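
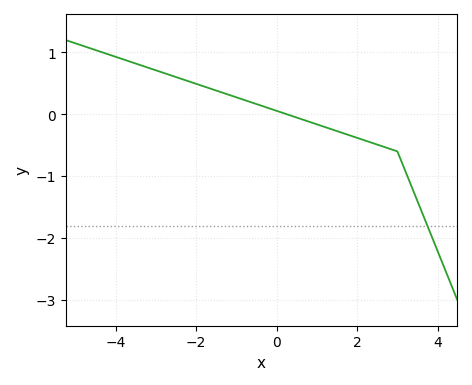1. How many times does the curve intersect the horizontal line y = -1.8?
1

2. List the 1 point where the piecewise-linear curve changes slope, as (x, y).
(3, -0.6)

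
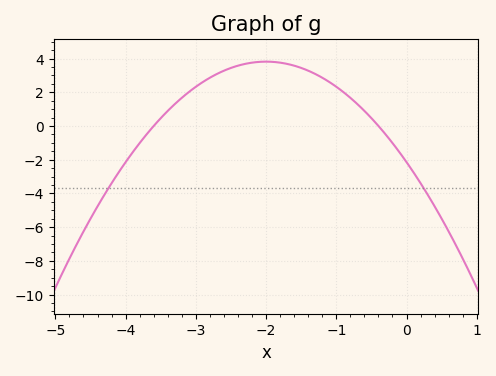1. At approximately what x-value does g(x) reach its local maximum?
-2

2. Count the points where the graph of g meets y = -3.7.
2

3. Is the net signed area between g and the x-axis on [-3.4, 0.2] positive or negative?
positive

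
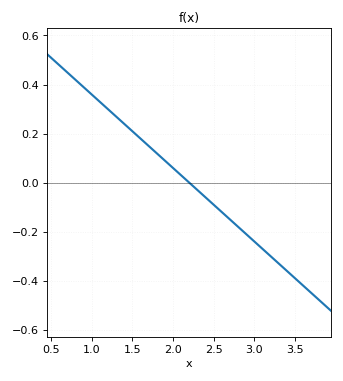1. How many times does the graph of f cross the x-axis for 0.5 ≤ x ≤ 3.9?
1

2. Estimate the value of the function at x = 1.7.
0.15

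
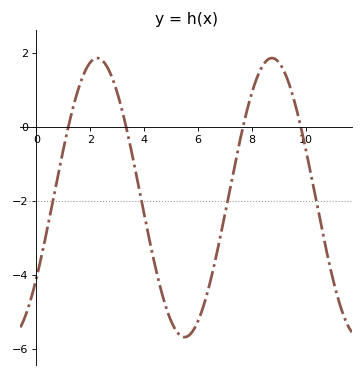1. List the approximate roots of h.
1.2, 3.4, 7.6, 9.8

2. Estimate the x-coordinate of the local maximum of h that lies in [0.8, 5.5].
2.2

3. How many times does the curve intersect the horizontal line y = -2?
4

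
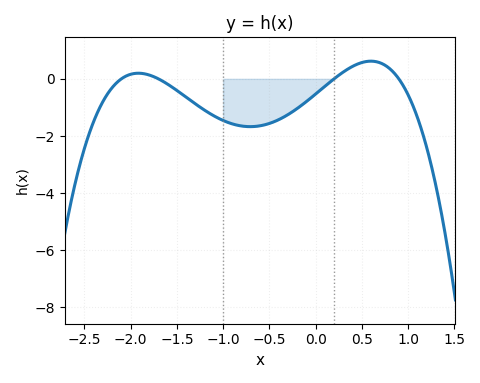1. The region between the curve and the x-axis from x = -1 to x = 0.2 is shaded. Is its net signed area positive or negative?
negative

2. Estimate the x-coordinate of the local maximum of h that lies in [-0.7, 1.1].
0.6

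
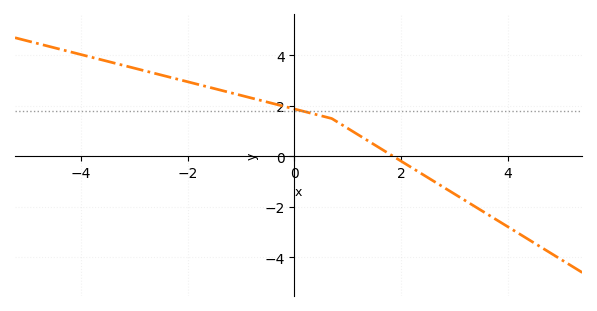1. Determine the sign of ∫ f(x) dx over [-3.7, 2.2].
positive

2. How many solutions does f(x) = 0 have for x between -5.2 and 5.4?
1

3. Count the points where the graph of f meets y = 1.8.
1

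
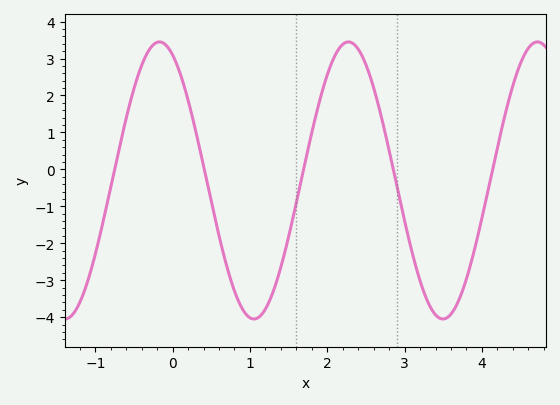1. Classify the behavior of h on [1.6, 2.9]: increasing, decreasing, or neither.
neither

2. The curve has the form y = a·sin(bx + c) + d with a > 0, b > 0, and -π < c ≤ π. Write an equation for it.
y = 3.75sin(2.57x + 2.01) - 0.3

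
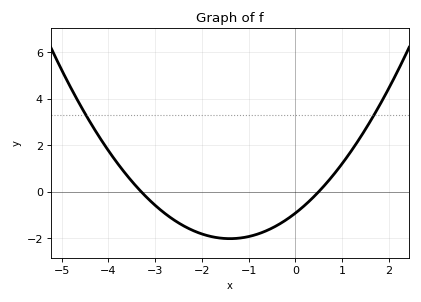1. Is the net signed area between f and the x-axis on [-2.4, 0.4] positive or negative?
negative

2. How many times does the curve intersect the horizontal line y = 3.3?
2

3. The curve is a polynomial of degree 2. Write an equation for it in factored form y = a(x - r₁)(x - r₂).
y = 0.56(x + 3.3)(x - 0.5)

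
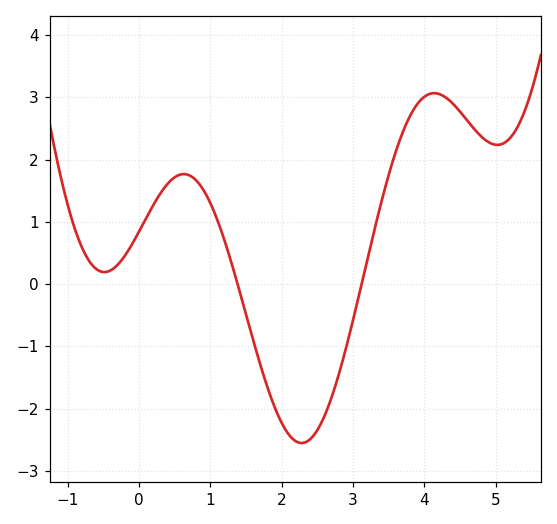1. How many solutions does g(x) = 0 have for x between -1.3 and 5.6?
2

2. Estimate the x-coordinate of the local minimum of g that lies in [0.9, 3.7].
2.28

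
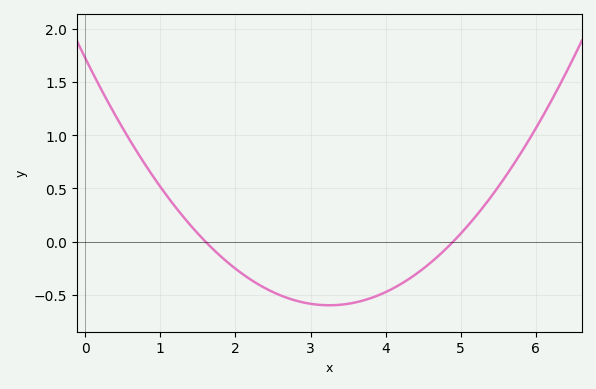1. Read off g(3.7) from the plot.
-0.554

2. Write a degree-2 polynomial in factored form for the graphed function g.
y = 0.22(x - 1.6)(x - 4.9)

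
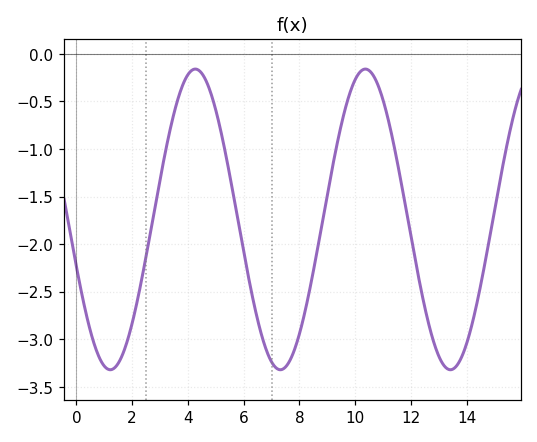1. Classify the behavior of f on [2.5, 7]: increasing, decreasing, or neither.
neither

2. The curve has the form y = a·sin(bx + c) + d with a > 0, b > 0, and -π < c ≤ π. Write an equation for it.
y = 1.58sin(1x - 2.8) - 1.74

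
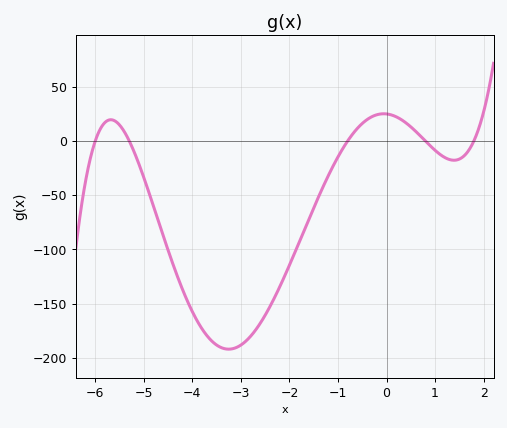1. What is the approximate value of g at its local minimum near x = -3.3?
-192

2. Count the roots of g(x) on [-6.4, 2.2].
5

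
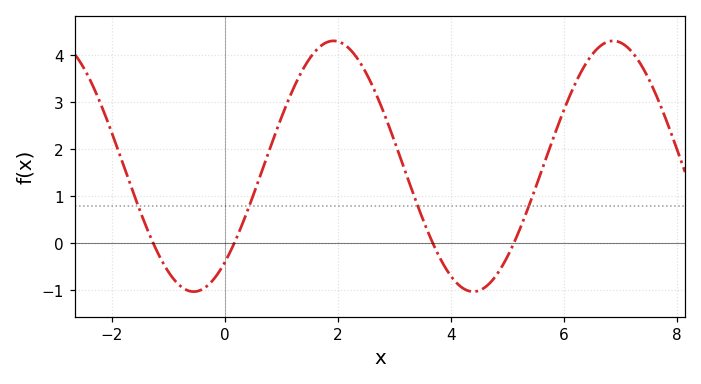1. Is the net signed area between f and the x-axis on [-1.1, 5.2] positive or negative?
positive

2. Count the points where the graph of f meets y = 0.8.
4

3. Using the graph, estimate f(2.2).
4.14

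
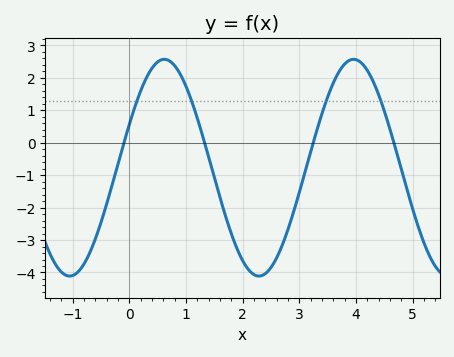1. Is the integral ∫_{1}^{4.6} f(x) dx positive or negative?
negative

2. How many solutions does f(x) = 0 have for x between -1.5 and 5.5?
4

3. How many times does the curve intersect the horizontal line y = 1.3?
4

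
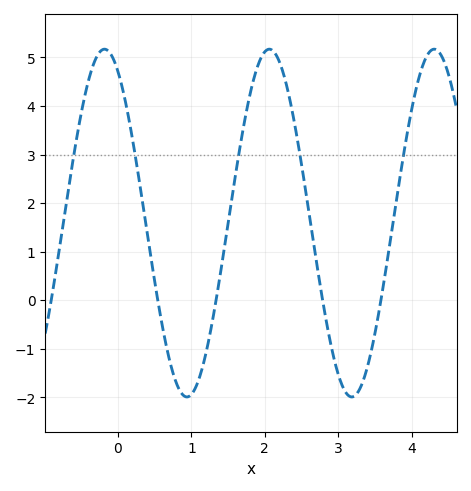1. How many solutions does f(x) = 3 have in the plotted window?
5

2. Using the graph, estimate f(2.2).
4.9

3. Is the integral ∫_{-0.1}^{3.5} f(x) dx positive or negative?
positive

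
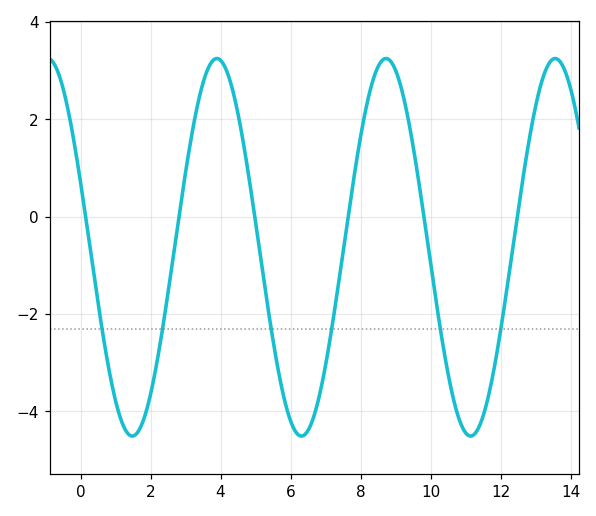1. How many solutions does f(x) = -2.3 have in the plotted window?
6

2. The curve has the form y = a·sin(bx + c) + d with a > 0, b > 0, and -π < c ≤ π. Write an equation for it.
y = 3.88sin(1.3x + 2.79) - 0.63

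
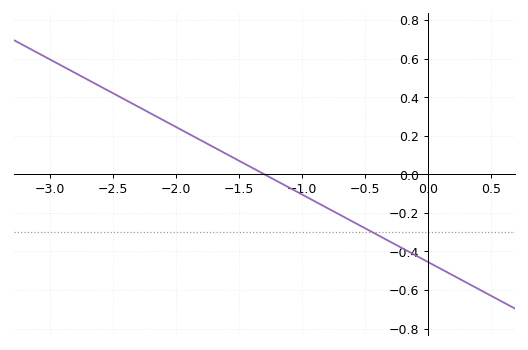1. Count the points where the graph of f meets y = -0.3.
1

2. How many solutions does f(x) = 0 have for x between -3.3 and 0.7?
1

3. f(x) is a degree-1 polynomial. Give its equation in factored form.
y = -0.35(x + 1.3)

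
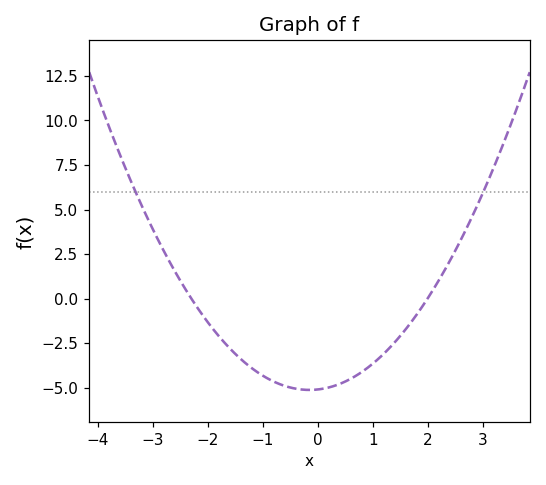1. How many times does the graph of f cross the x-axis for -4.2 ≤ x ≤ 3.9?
2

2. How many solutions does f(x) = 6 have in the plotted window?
2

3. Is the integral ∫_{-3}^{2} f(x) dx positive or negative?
negative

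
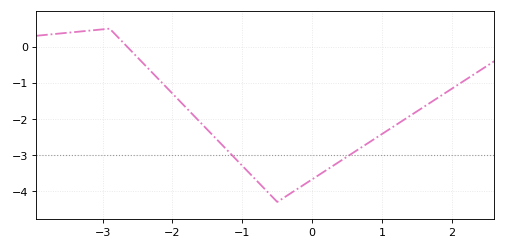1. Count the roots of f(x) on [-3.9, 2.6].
1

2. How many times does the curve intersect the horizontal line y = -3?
2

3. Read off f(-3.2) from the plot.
0.4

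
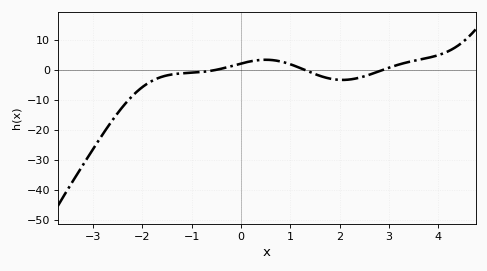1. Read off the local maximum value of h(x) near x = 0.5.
3.5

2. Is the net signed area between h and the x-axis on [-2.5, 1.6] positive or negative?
negative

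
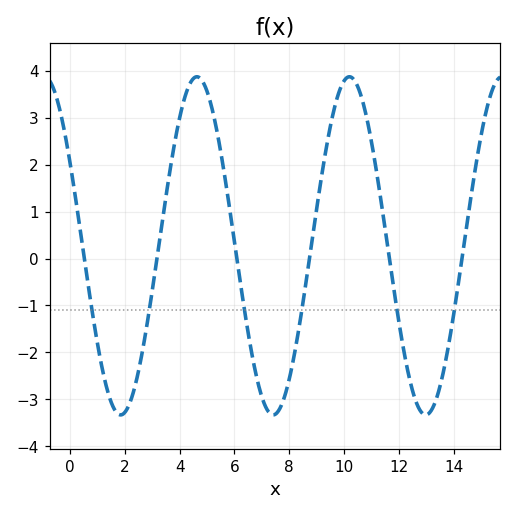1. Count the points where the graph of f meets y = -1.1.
6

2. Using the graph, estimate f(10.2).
3.9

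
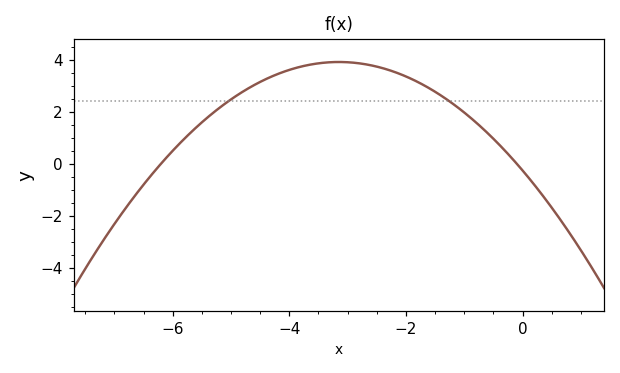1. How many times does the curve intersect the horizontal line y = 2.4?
2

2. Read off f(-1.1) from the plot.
2.2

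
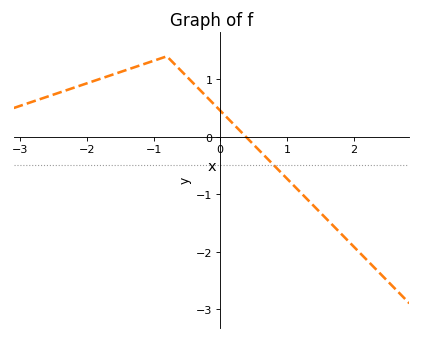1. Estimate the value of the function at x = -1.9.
0.969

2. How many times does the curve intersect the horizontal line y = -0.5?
1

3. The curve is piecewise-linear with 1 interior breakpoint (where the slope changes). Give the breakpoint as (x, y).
(-0.8, 1.4)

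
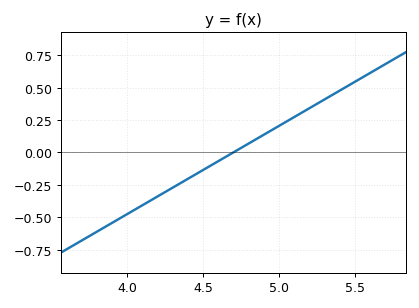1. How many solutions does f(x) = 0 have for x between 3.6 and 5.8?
1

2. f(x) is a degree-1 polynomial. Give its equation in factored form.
y = 0.68(x - 4.7)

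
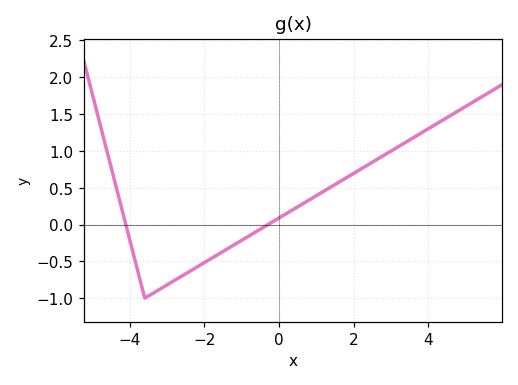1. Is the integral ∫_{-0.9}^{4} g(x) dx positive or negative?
positive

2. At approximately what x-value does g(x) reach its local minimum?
-3.6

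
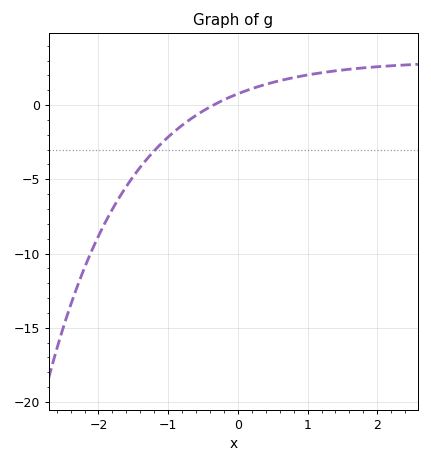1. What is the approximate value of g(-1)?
-2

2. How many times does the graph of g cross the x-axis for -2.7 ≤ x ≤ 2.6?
1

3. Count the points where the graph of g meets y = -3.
1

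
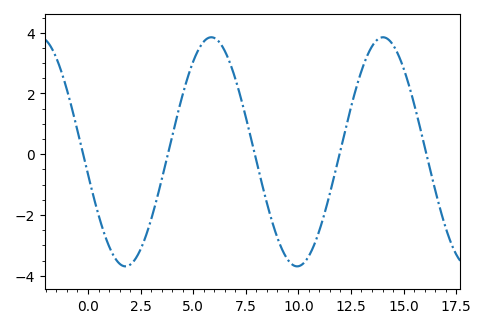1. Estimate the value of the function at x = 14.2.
3.81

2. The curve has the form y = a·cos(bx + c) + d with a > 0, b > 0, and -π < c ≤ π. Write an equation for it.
y = 3.77cos(0.77x + 1.77) + 0.08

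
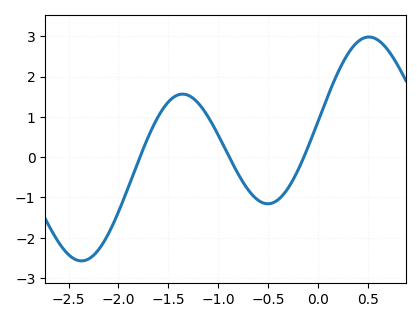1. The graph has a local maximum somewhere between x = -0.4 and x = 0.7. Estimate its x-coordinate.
0.5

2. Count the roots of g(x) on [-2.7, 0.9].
3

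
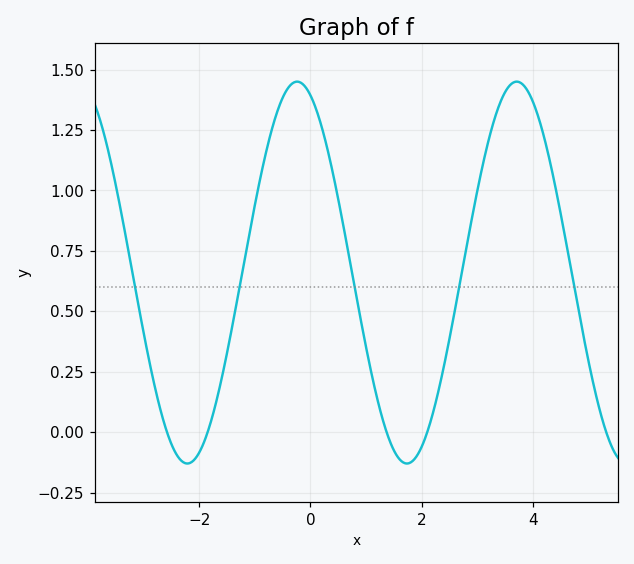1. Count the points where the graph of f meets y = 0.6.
5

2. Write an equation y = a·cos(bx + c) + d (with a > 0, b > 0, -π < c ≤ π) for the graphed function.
y = 0.79cos(1.6x + 0.38) + 0.66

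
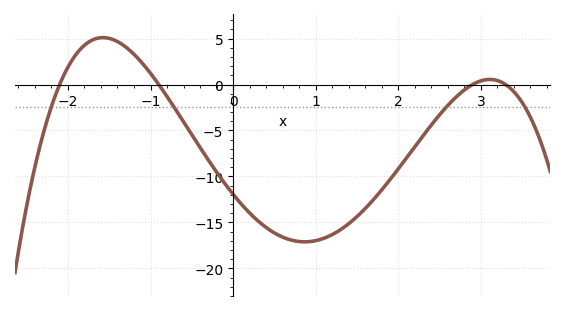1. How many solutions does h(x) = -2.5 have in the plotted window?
4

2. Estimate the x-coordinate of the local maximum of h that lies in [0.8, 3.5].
3.11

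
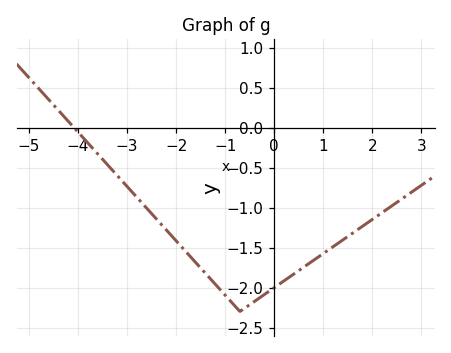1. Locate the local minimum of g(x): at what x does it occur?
-0.8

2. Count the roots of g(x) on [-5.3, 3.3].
1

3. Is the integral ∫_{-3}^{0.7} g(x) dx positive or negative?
negative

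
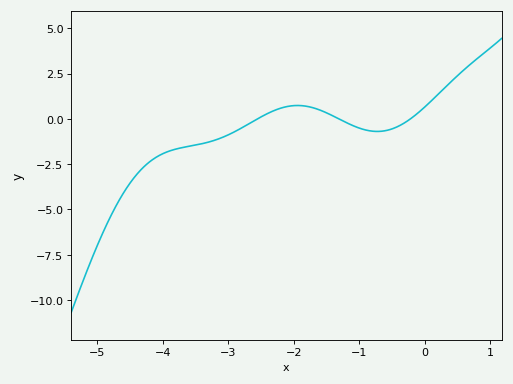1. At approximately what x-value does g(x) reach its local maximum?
-1.9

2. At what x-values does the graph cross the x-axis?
-2.6, -1.3, -0.2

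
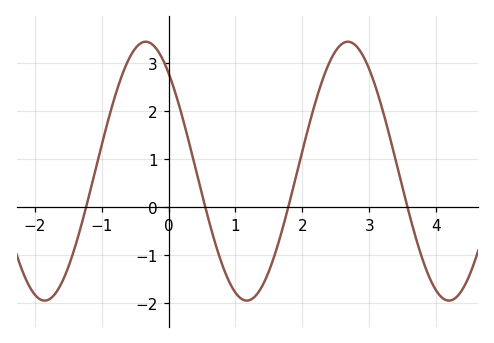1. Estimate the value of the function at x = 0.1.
2.39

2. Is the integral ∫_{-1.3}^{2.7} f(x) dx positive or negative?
positive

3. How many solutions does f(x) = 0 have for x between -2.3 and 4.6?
4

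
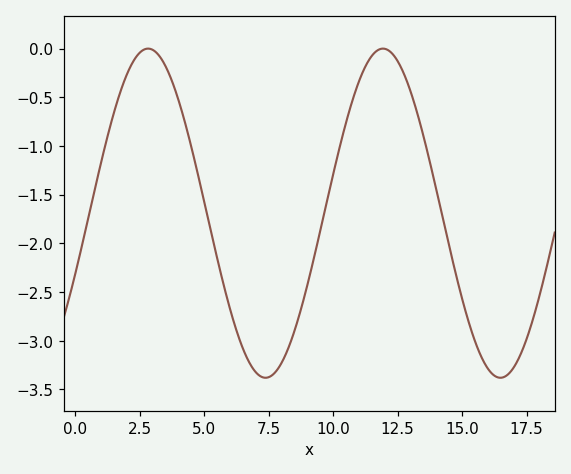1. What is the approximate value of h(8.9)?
-2.55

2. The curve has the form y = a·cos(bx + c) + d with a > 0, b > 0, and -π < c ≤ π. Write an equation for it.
y = 1.69cos(0.69x - 1.9) - 1.69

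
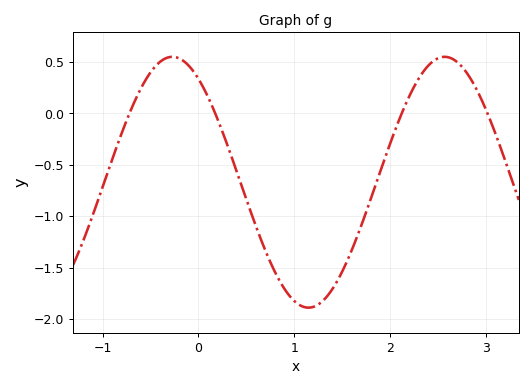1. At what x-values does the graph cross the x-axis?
-0.72, 0.176, 2.12, 3.02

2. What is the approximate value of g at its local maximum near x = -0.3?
0.55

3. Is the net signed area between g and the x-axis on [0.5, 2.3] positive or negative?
negative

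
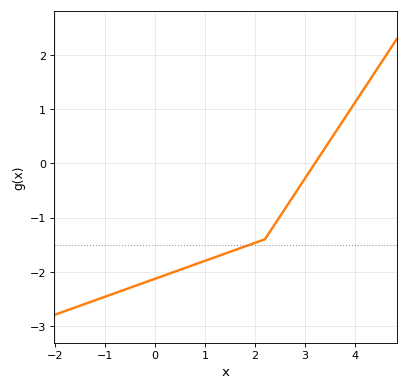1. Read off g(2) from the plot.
-1.5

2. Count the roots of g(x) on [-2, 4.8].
1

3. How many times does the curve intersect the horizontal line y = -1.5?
1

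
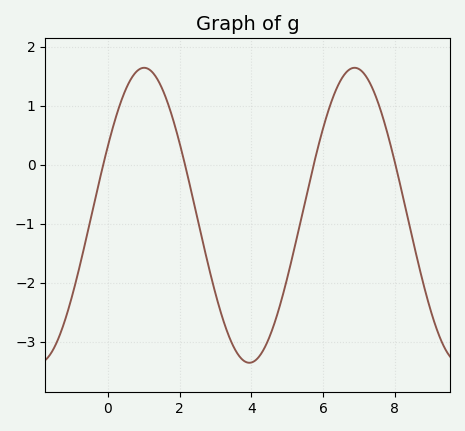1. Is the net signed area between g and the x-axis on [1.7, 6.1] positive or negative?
negative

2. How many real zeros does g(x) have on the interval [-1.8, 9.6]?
4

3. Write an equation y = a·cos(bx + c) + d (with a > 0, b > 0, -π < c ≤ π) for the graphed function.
y = 2.5cos(1.1x - 1.1) - 0.86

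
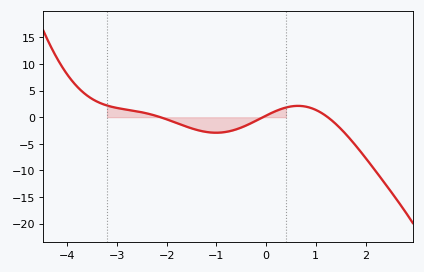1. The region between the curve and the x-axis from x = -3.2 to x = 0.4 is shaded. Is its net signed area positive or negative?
negative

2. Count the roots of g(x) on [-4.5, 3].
3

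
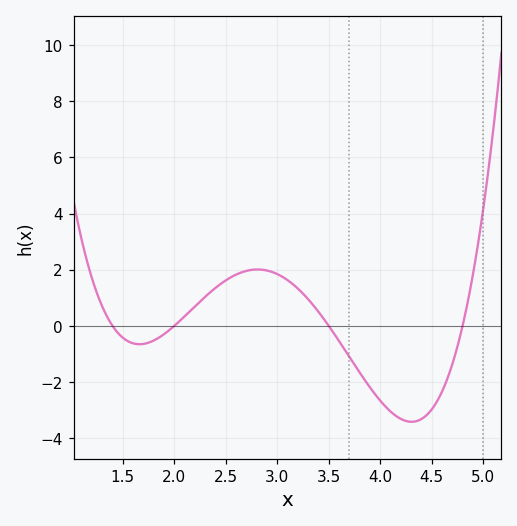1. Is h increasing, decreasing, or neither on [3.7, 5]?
neither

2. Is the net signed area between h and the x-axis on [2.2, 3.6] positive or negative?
positive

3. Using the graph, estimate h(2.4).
1.35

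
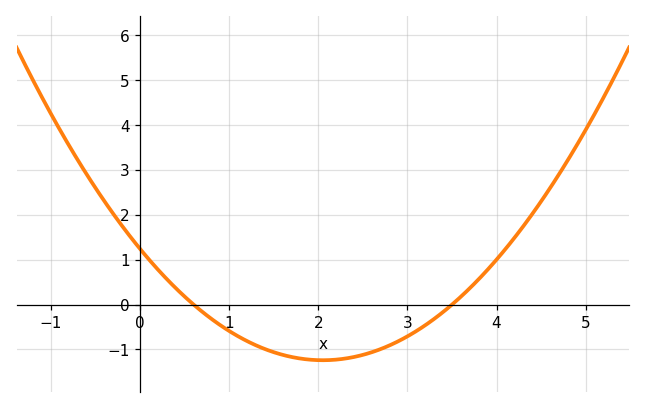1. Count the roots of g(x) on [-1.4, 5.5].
2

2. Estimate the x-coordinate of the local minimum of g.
2.05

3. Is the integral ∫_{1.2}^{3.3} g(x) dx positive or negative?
negative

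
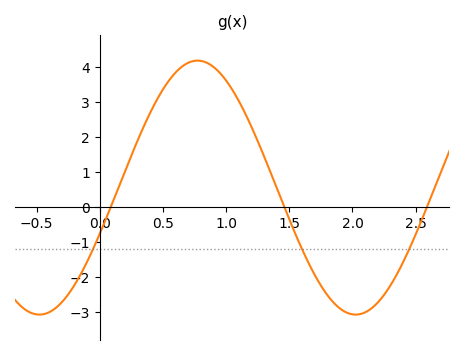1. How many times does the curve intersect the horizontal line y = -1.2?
3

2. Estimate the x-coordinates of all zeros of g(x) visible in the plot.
0.1, 1.45, 2.6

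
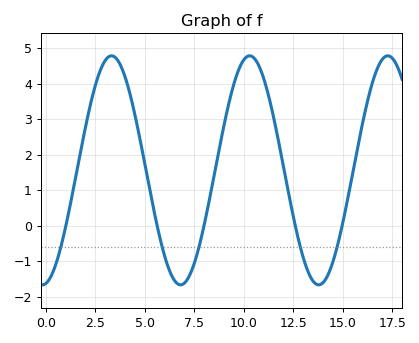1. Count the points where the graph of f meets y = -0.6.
5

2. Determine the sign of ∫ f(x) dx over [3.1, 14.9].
positive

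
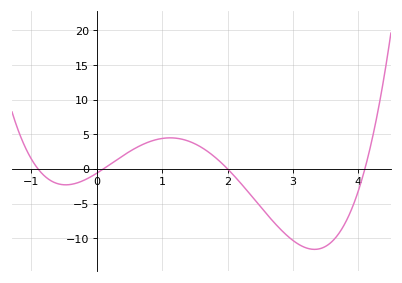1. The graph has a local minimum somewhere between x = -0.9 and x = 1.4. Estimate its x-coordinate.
-0.475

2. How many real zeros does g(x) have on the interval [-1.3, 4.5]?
4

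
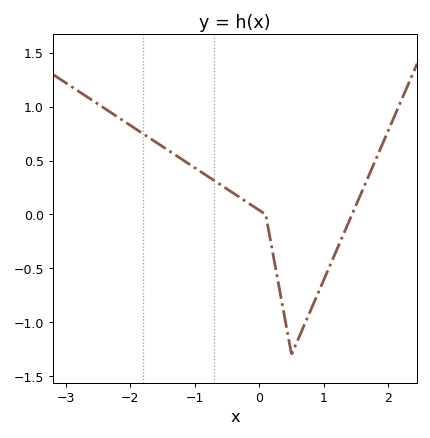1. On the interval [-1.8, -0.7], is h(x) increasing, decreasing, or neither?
decreasing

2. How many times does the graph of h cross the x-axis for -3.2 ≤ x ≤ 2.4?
2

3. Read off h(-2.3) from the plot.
0.945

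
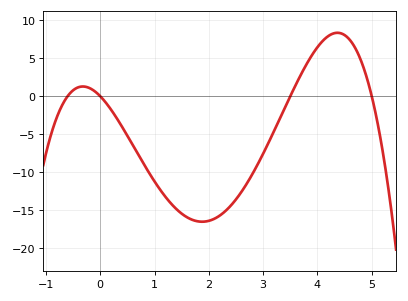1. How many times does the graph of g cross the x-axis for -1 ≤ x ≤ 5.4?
4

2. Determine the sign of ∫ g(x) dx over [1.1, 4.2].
negative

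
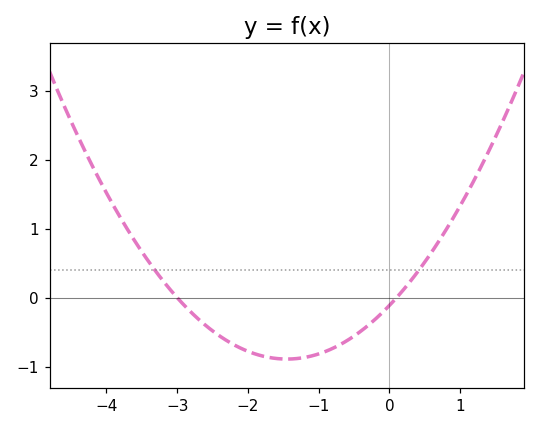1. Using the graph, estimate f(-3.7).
1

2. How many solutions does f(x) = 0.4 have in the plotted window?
2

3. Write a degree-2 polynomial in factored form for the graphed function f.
y = 0.37(x + 3)(x - 0.1)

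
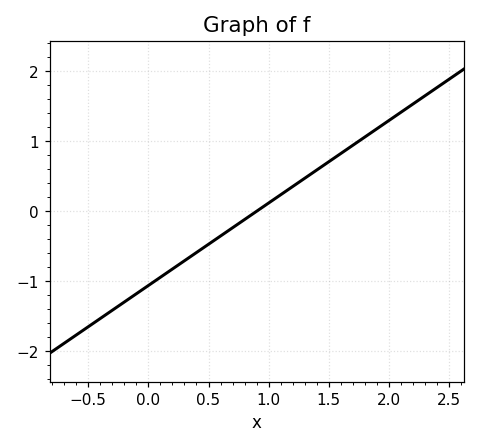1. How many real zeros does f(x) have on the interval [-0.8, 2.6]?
1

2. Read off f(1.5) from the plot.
0.7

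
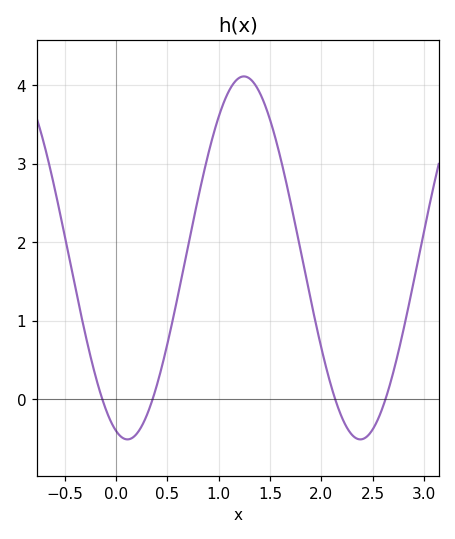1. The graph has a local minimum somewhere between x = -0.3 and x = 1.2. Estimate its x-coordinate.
0.113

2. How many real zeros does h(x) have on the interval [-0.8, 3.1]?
4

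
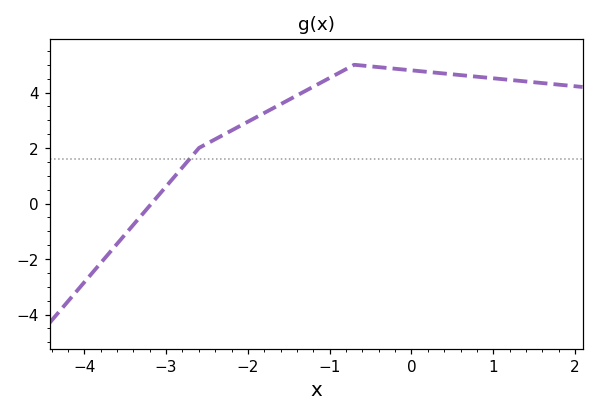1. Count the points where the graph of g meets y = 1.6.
1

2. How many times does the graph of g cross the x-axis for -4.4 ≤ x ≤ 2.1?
1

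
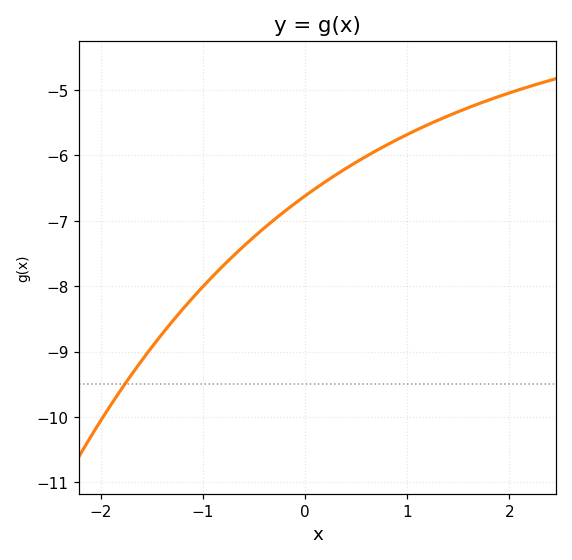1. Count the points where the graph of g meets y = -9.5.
1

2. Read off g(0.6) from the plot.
-6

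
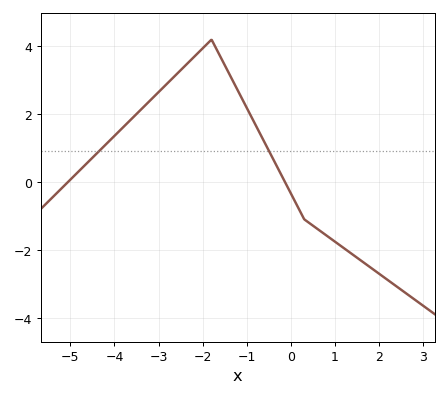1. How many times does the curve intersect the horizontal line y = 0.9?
2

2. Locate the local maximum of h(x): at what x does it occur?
-1.8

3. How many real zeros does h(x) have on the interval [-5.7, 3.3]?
2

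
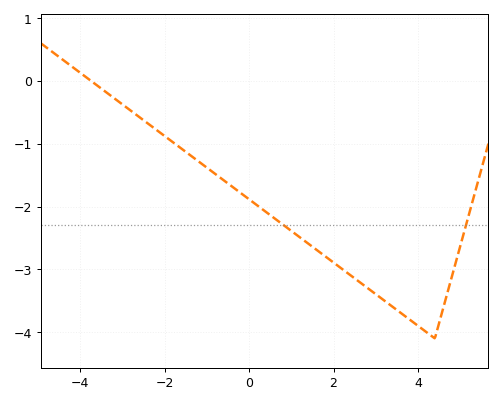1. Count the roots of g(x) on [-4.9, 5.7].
1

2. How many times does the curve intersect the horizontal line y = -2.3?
2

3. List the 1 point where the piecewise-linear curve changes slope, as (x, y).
(4.4, -4.1)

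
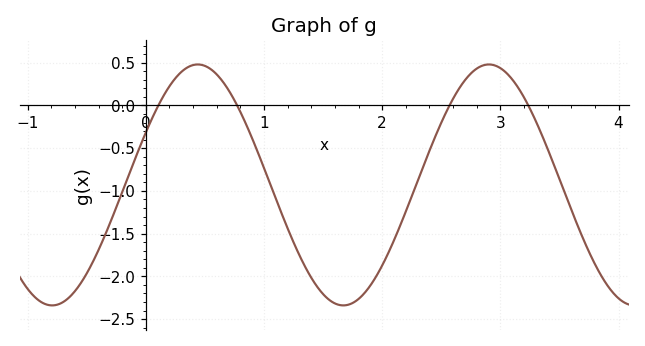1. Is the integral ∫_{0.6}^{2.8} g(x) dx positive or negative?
negative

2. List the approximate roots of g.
0.106, 0.773, 2.57, 3.24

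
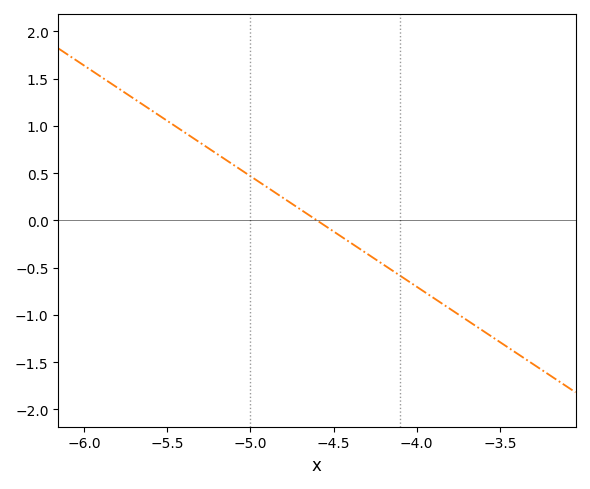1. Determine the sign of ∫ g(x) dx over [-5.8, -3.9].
positive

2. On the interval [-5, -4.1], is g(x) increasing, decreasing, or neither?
decreasing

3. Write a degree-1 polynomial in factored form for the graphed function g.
y = -1.17(x + 4.6)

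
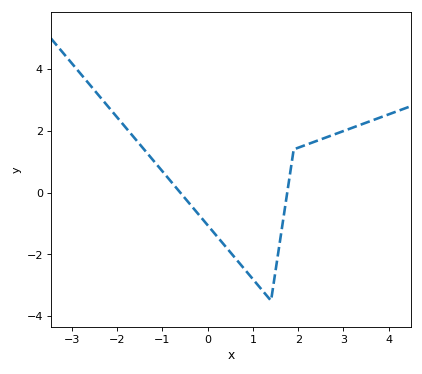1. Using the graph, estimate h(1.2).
-3.2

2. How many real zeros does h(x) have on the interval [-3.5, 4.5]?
2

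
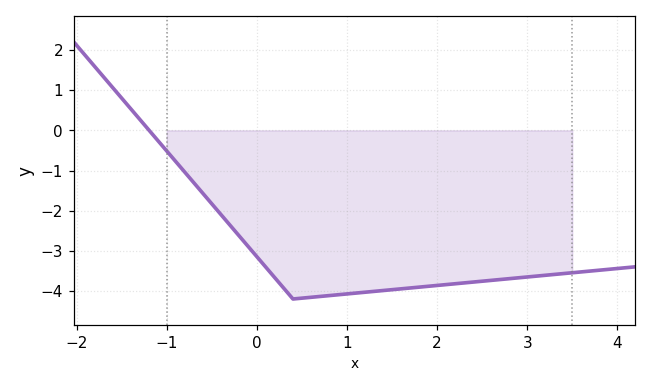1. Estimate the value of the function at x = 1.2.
-4.03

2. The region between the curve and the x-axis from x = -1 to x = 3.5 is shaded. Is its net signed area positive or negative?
negative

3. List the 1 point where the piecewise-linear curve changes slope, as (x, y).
(0.4, -4.2)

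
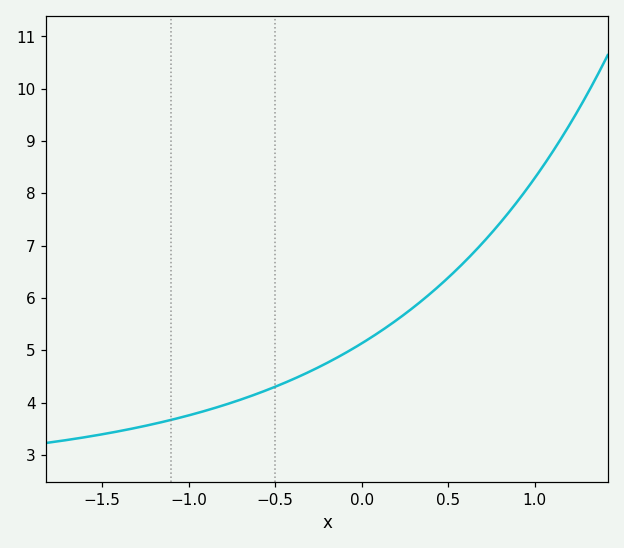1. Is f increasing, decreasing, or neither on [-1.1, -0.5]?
increasing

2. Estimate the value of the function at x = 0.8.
7.43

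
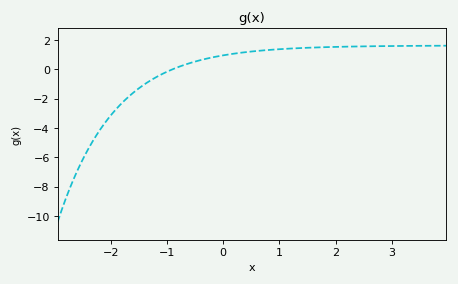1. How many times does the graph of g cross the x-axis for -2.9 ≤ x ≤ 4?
1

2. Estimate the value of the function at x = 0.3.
1.2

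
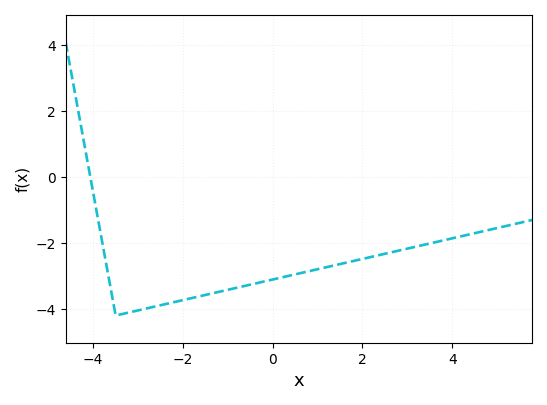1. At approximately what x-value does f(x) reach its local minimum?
-3.5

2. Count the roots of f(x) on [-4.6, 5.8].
1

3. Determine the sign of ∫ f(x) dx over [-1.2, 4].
negative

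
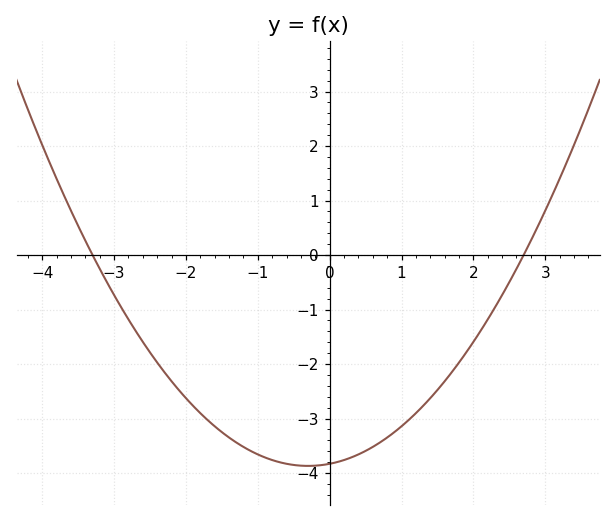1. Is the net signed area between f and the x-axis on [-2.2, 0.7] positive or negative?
negative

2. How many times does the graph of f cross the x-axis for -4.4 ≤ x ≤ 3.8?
2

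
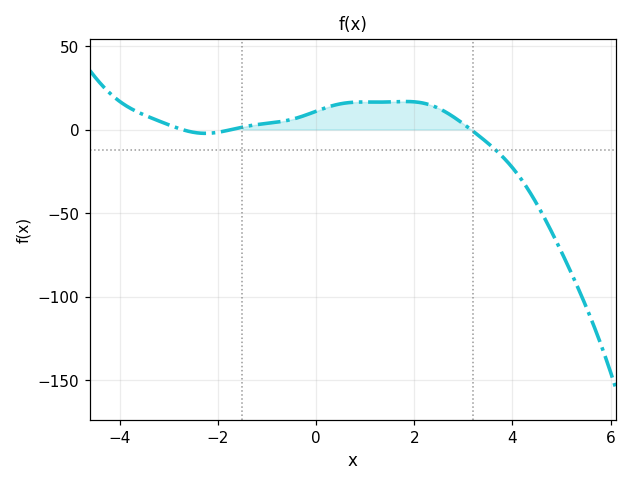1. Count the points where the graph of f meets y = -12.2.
1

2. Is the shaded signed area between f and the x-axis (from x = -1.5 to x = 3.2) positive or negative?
positive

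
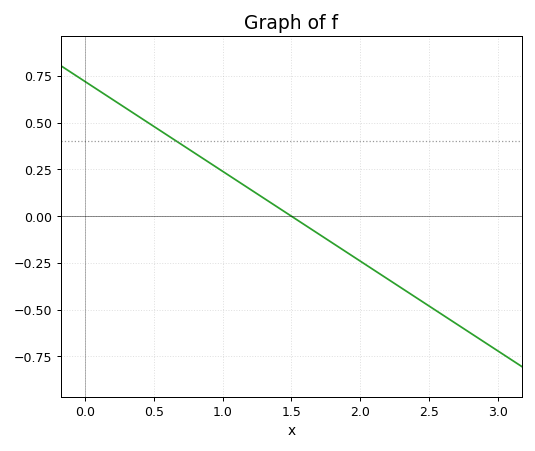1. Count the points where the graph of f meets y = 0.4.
1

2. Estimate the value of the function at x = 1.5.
0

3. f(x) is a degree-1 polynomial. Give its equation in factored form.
y = -0.48(x - 1.5)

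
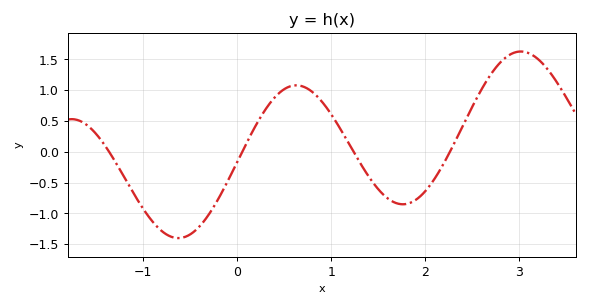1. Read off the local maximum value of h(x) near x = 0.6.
1.08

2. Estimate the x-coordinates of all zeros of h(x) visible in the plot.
-1.36, 0.052, 1.24, 2.26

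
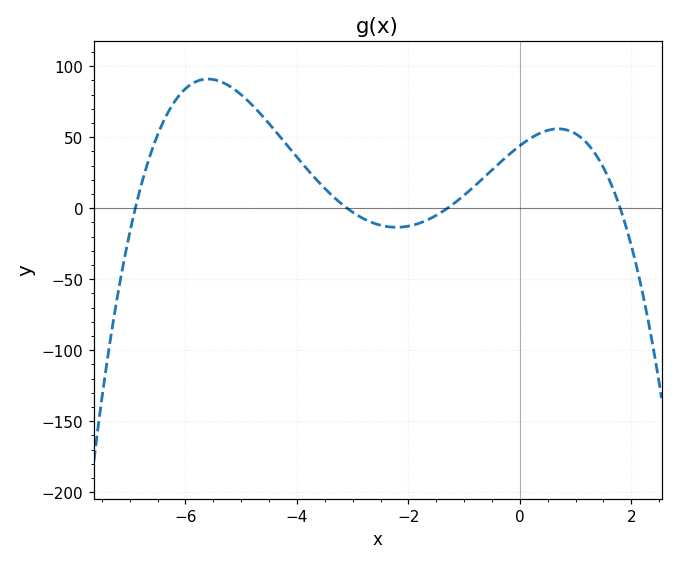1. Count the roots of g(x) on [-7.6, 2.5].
4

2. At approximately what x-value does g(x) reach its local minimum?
-2.21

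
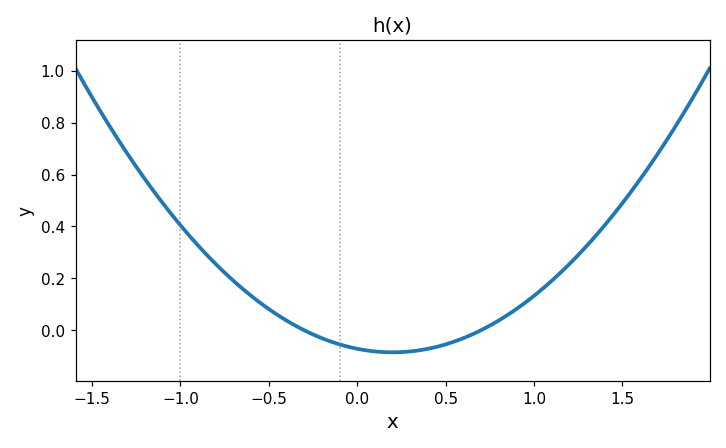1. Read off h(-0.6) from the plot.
0.14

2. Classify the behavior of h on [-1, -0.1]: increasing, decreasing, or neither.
decreasing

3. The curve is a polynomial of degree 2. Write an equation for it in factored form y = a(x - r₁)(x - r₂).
y = 0.34(x + 0.3)(x - 0.7)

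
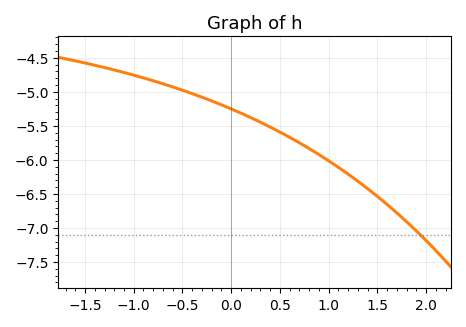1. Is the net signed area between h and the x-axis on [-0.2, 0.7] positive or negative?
negative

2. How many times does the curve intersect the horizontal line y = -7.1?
1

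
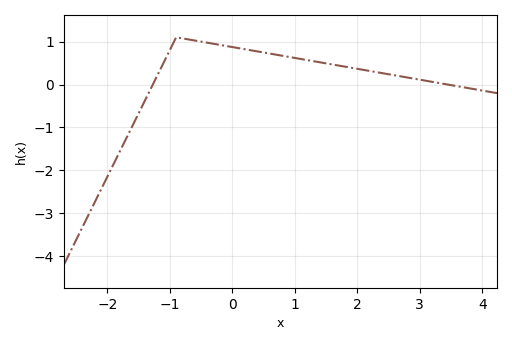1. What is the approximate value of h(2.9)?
0.1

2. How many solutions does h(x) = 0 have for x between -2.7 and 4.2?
2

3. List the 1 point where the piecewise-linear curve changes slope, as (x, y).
(-0.9, 1.1)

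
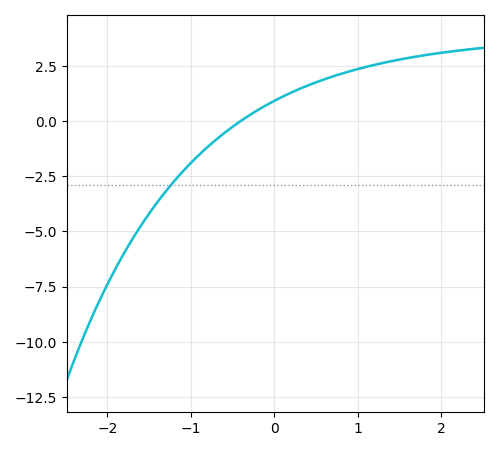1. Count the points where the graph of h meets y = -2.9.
1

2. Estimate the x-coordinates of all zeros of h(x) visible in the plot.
-0.4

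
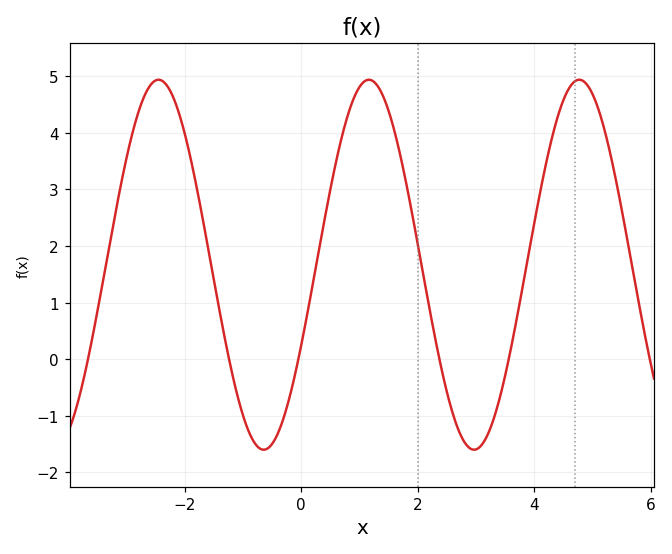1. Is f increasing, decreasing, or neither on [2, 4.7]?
neither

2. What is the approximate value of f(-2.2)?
4.64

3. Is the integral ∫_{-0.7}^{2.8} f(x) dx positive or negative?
positive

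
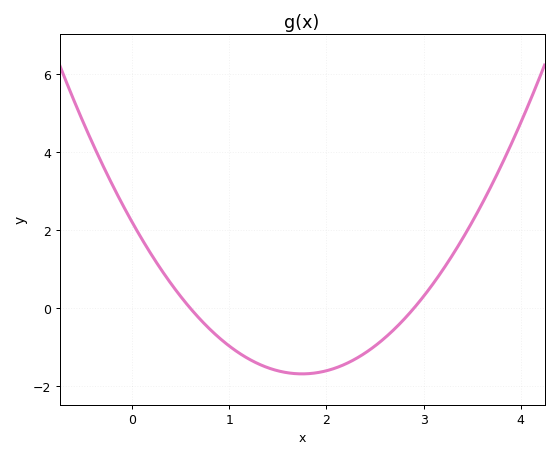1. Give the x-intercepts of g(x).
0.6, 2.9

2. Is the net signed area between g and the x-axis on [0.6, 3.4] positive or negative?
negative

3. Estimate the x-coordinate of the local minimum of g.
1.75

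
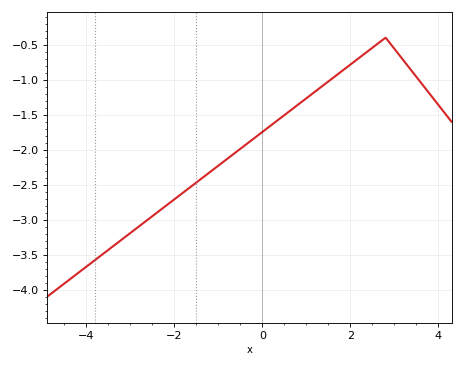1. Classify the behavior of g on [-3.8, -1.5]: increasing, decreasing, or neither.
increasing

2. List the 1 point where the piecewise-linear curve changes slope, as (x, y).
(2.8, -0.4)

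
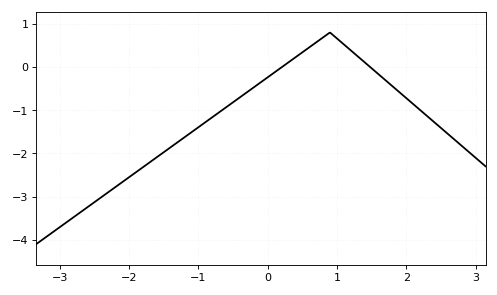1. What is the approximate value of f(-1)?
-1.4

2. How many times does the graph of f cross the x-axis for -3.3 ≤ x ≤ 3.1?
2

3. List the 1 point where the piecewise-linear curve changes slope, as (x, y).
(0.9, 0.8)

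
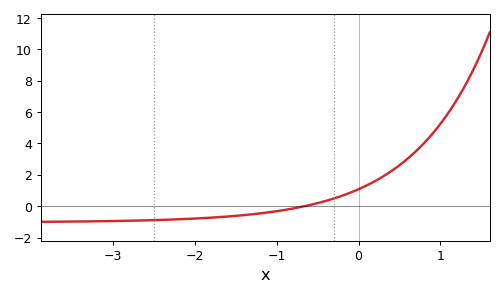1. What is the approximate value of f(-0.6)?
0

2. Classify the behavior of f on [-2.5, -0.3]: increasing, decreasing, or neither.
increasing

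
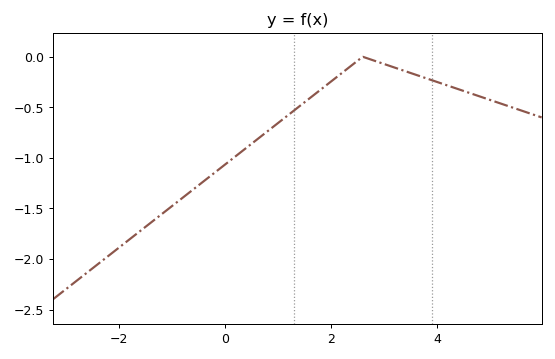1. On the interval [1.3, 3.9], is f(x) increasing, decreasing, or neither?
neither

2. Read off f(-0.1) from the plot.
-1.1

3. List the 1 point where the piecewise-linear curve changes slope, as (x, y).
(2.6, 0)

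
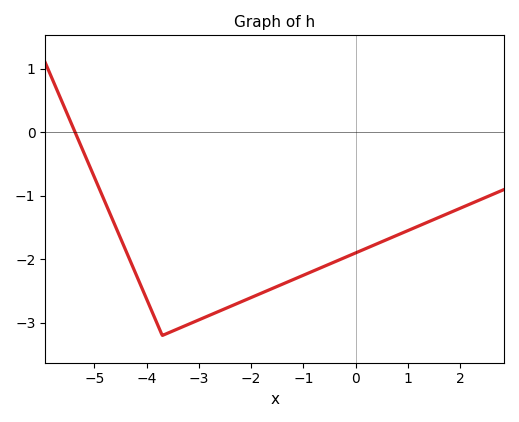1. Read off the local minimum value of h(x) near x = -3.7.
-3.2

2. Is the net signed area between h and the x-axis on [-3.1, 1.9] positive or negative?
negative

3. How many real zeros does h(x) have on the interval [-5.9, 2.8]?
1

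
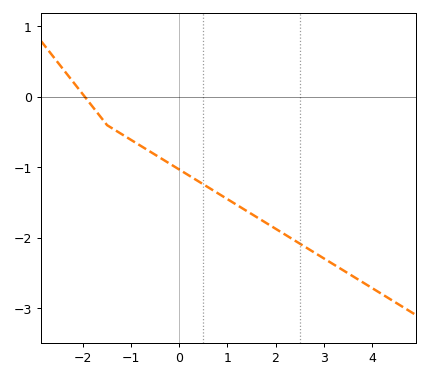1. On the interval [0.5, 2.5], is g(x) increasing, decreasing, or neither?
decreasing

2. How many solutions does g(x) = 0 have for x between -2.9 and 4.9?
1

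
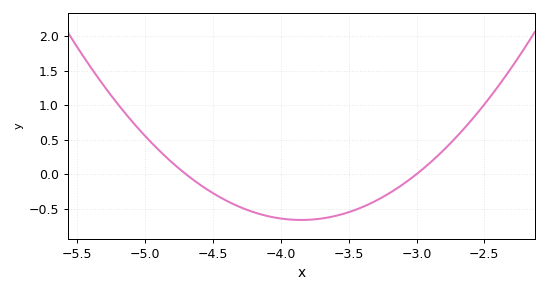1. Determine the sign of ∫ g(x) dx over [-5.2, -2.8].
negative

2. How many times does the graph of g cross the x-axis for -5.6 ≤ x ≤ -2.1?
2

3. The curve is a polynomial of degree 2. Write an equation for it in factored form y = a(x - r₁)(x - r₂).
y = 0.92(x + 4.7)(x + 3)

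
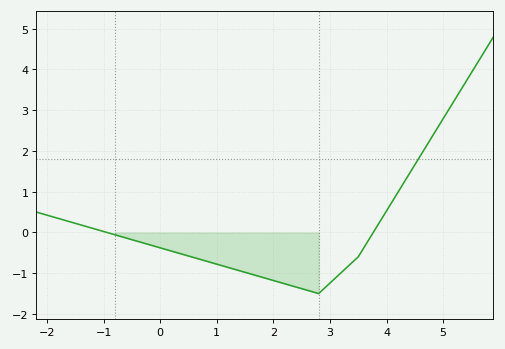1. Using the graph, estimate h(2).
-1.18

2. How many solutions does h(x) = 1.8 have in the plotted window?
1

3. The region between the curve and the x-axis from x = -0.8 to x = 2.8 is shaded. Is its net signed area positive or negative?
negative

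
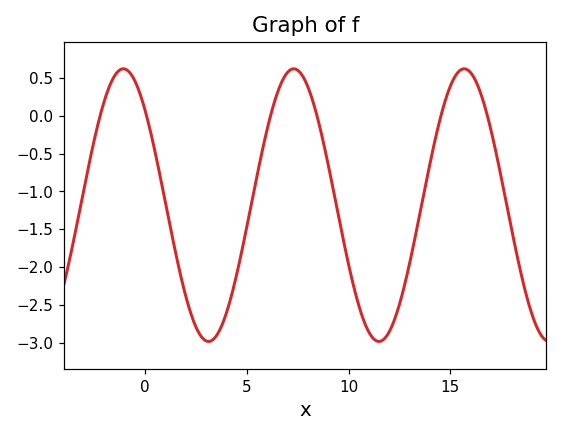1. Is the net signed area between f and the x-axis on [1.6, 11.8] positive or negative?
negative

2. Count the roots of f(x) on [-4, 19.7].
6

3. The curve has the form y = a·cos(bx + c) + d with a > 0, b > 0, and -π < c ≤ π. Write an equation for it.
y = 1.8cos(0.75x + 0.81) - 1.18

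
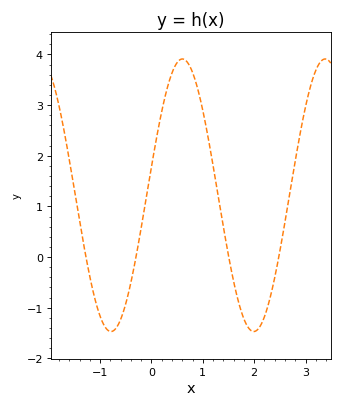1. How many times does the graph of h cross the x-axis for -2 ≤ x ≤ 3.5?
4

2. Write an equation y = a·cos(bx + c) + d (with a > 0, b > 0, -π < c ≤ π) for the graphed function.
y = 2.69cos(2.26x - 1.36) + 1.22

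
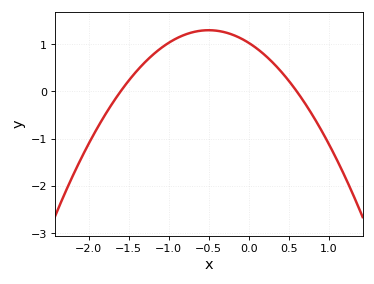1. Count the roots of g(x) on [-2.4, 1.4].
2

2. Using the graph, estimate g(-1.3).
0.6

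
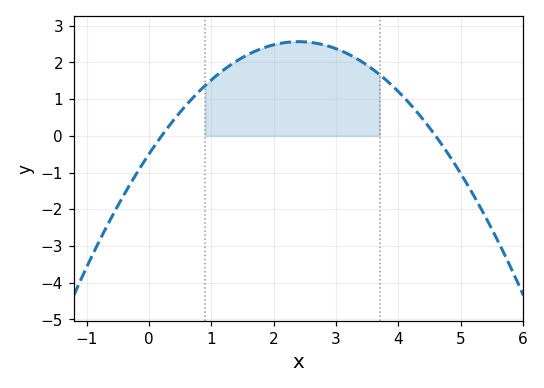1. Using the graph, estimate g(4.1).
1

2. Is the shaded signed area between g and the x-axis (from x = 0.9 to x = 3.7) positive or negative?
positive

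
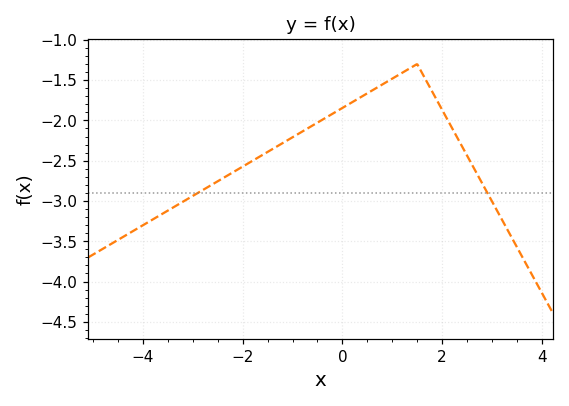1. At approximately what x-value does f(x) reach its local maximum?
1.4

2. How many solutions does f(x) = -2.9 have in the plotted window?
2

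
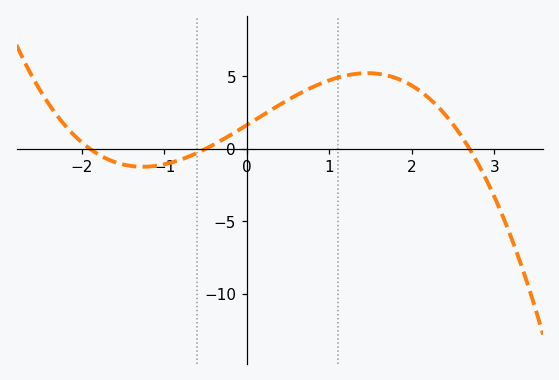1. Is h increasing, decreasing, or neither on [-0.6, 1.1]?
increasing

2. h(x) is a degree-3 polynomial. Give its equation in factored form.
y = -0.64(x + 1.9)(x + 0.5)(x - 2.7)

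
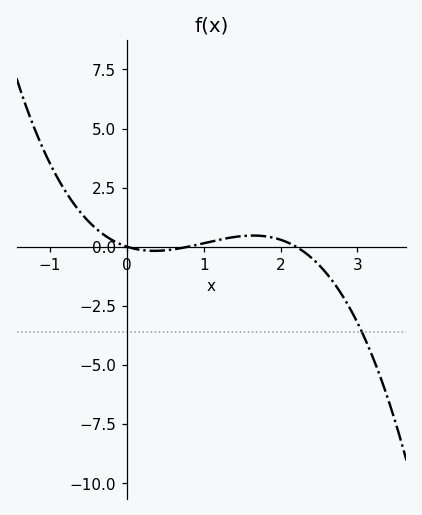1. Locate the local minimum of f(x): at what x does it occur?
0.357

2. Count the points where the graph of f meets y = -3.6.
1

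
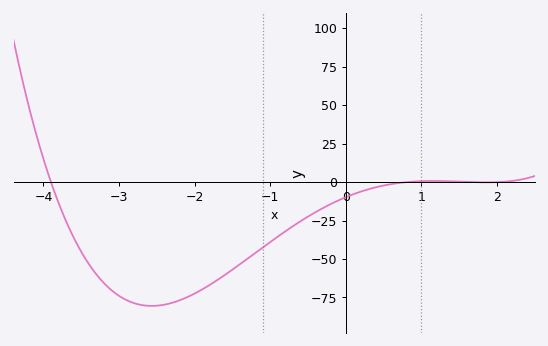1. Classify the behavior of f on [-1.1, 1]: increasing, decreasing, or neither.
increasing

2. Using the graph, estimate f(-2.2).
-76.9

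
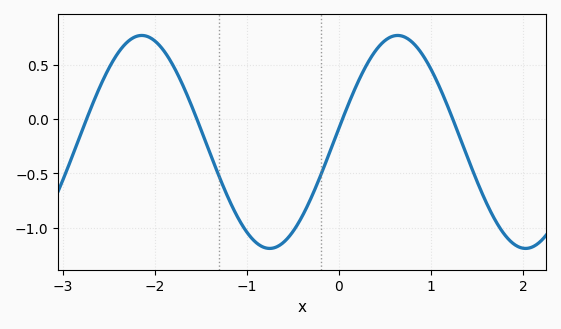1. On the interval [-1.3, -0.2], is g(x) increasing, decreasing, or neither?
neither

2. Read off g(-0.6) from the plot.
-1.15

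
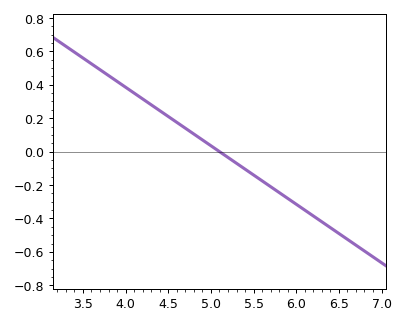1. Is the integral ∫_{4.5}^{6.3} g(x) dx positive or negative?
negative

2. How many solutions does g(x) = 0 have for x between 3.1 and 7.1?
1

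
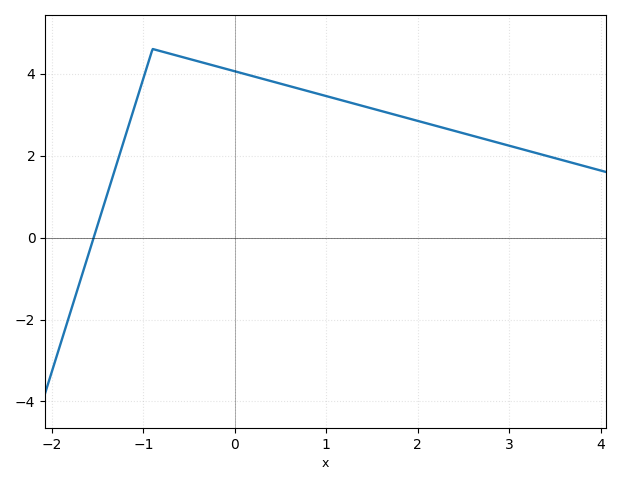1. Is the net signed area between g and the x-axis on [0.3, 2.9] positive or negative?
positive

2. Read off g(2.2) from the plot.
2.8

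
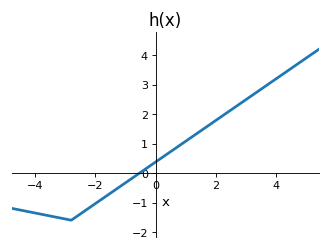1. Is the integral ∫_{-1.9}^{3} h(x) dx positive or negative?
positive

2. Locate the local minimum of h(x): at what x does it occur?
-2.8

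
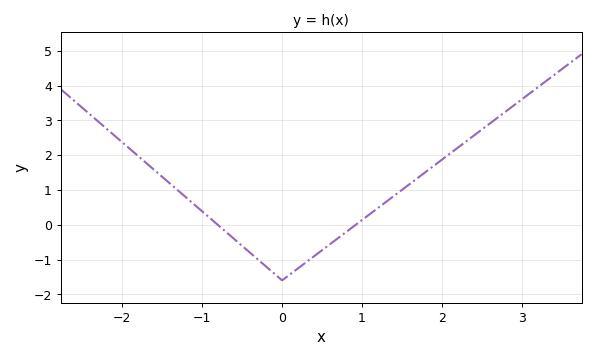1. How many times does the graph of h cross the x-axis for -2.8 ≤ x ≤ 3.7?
2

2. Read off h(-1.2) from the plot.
0.8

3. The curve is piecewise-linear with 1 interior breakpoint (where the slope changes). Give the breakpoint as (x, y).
(0, -1.6)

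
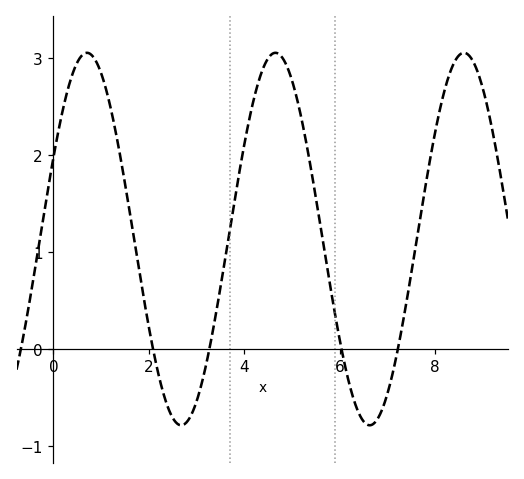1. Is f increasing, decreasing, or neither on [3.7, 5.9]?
neither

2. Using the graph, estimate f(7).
-0.5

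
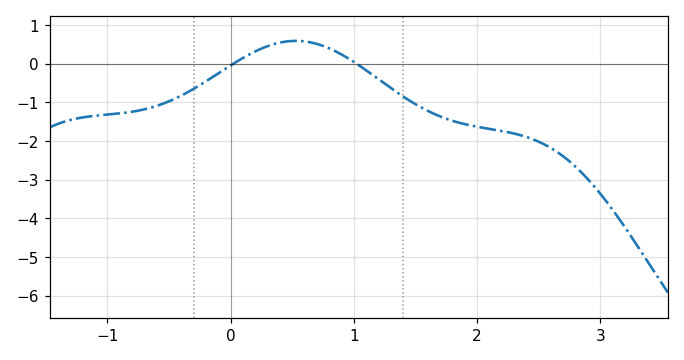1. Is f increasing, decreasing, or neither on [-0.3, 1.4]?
neither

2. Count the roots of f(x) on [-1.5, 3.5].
2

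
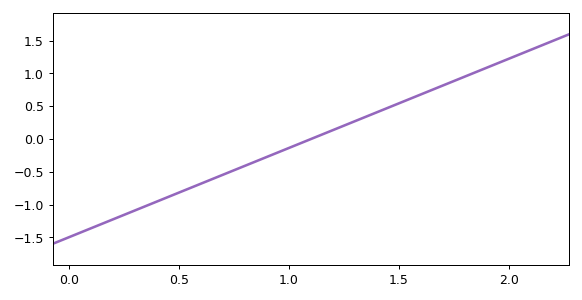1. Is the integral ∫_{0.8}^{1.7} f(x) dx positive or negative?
positive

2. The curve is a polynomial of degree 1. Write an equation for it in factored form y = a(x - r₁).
y = 1.36(x - 1.1)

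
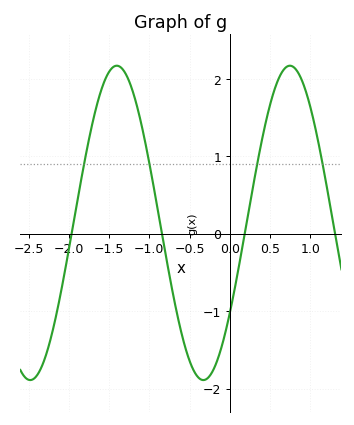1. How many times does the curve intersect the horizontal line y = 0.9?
4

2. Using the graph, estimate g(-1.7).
1.5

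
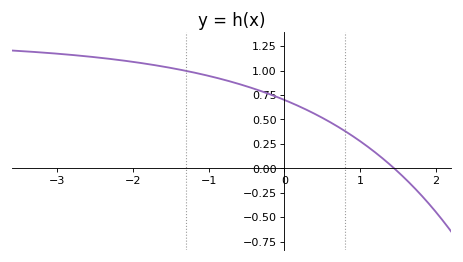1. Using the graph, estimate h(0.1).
0.65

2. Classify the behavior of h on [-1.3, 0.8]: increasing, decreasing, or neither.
decreasing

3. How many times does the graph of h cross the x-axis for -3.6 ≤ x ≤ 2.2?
1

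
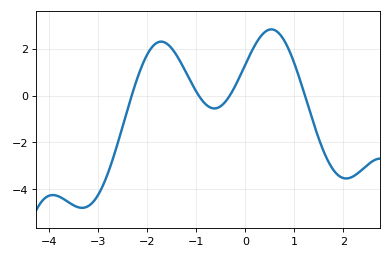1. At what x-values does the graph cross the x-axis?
-2.32, -0.951, -0.317, 1.22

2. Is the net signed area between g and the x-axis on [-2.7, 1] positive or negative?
positive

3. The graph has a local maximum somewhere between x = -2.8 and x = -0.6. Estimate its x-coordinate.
-1.72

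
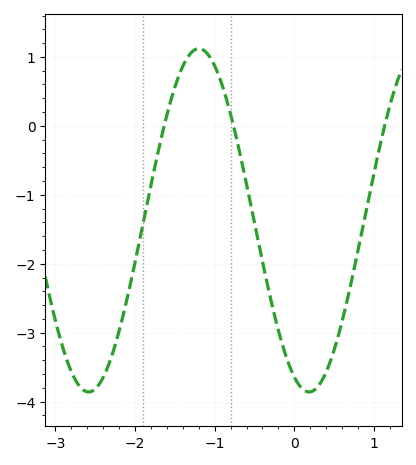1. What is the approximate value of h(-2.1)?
-2.51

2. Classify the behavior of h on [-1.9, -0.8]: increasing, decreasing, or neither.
neither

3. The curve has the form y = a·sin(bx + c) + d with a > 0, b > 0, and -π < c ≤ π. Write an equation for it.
y = 2.49sin(2.27x - 1.99) - 1.37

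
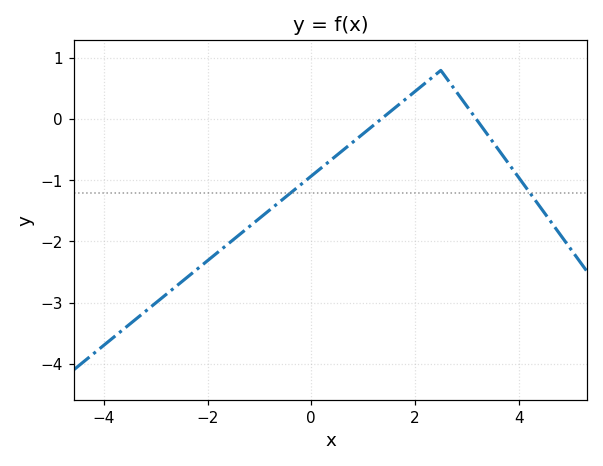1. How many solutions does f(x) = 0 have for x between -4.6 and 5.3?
2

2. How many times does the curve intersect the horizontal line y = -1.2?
2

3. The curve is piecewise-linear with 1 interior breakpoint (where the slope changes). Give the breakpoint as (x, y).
(2.5, 0.8)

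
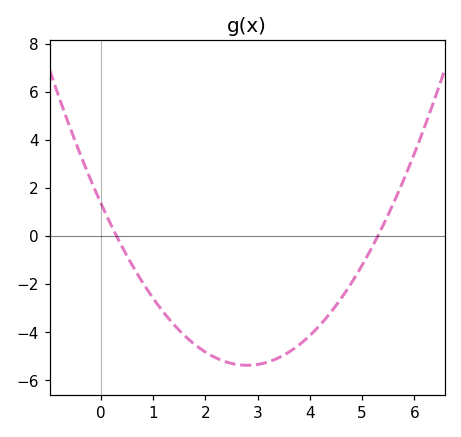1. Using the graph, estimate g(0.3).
0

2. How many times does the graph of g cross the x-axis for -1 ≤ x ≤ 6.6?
2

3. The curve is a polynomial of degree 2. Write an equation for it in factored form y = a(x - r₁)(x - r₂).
y = 0.86(x - 0.3)(x - 5.3)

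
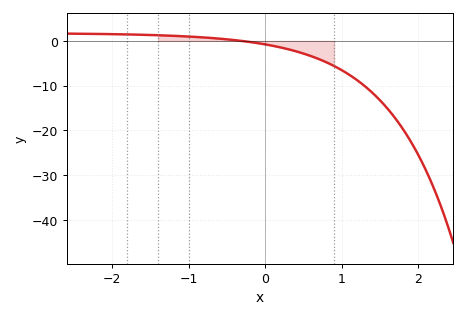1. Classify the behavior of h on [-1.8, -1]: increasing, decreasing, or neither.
decreasing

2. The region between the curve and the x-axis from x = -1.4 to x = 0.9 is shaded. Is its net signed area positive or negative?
negative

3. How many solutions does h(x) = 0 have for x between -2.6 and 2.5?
1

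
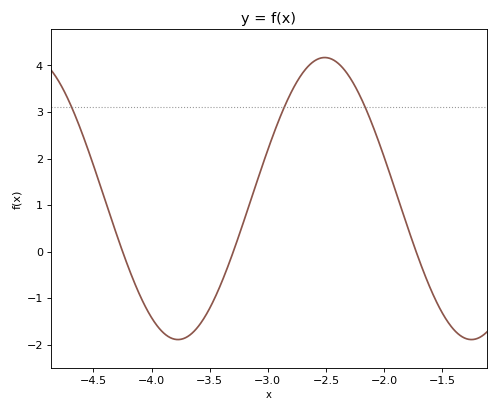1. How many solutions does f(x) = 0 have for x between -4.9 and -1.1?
3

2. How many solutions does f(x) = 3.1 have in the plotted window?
3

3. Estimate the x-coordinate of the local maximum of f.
-2.51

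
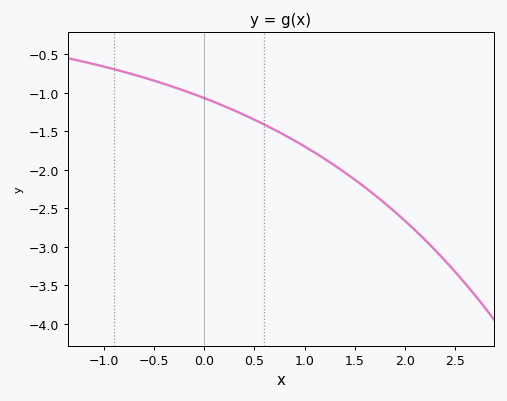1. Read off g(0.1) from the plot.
-1.12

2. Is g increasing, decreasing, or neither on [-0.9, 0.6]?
decreasing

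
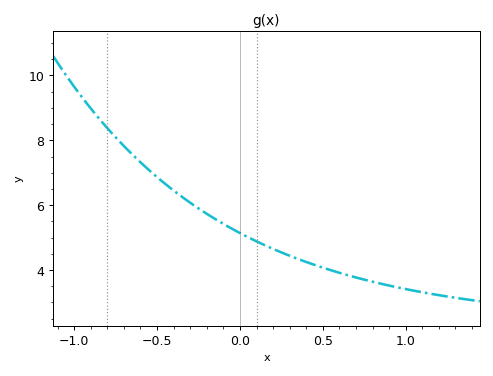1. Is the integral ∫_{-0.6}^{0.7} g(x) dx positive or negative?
positive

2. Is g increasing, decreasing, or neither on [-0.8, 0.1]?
decreasing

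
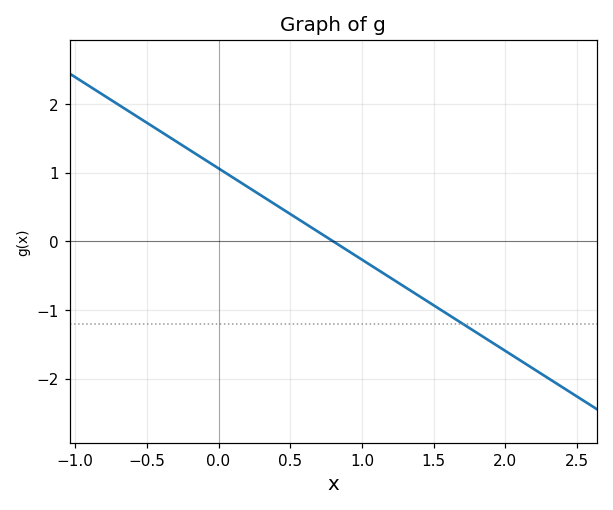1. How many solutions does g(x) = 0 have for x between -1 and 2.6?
1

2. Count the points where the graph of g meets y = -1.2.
1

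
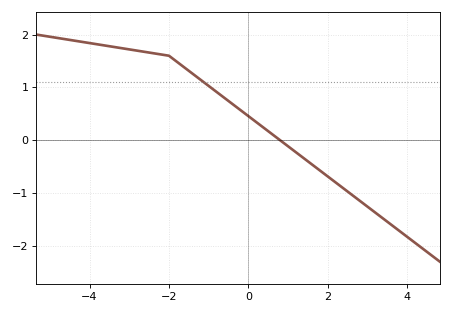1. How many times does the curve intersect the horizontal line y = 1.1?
1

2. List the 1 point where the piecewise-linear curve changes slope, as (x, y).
(-2, 1.6)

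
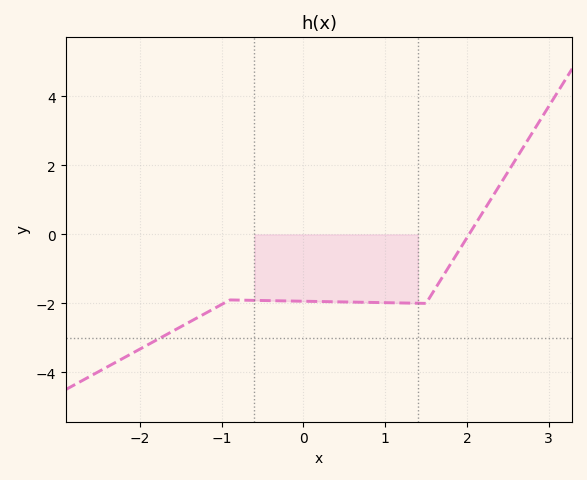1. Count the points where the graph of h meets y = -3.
1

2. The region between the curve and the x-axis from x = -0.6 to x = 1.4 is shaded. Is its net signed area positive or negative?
negative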